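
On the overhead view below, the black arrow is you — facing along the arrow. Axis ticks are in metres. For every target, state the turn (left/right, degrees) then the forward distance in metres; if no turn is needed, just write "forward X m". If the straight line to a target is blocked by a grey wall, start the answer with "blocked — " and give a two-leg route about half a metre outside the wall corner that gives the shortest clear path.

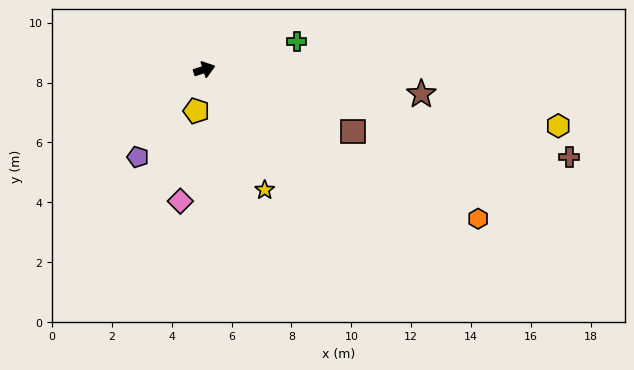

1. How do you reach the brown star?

turn right 24°, forward 7.3 m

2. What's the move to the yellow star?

turn right 81°, forward 4.5 m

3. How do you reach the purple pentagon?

turn right 145°, forward 3.7 m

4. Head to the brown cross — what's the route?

turn right 31°, forward 12.5 m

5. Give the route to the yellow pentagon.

turn right 119°, forward 1.4 m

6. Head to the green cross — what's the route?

forward 3.2 m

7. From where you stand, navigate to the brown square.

turn right 41°, forward 5.4 m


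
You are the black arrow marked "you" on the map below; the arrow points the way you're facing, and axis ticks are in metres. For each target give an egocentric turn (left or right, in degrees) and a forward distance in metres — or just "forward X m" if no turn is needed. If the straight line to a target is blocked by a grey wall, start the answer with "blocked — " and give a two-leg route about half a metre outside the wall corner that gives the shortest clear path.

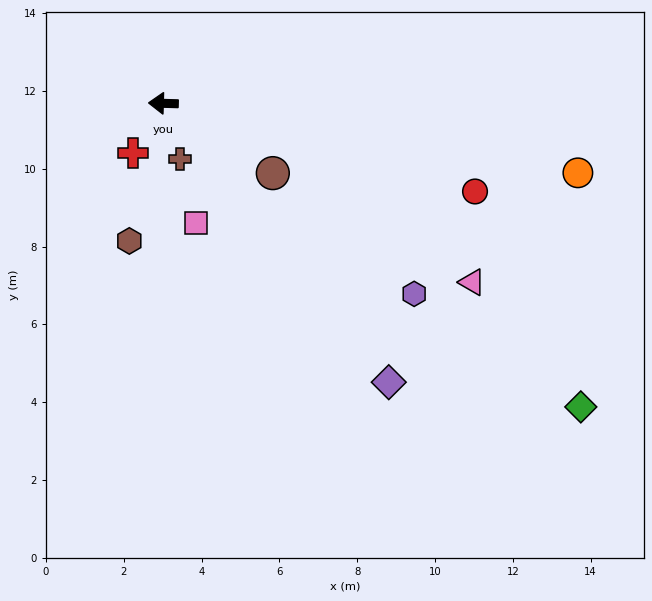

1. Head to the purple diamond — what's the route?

turn left 131°, forward 9.2 m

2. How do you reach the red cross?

turn left 60°, forward 1.5 m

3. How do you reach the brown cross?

turn left 108°, forward 1.5 m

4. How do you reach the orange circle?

turn left 172°, forward 10.8 m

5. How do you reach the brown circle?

turn left 149°, forward 3.3 m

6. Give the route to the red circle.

turn left 166°, forward 8.3 m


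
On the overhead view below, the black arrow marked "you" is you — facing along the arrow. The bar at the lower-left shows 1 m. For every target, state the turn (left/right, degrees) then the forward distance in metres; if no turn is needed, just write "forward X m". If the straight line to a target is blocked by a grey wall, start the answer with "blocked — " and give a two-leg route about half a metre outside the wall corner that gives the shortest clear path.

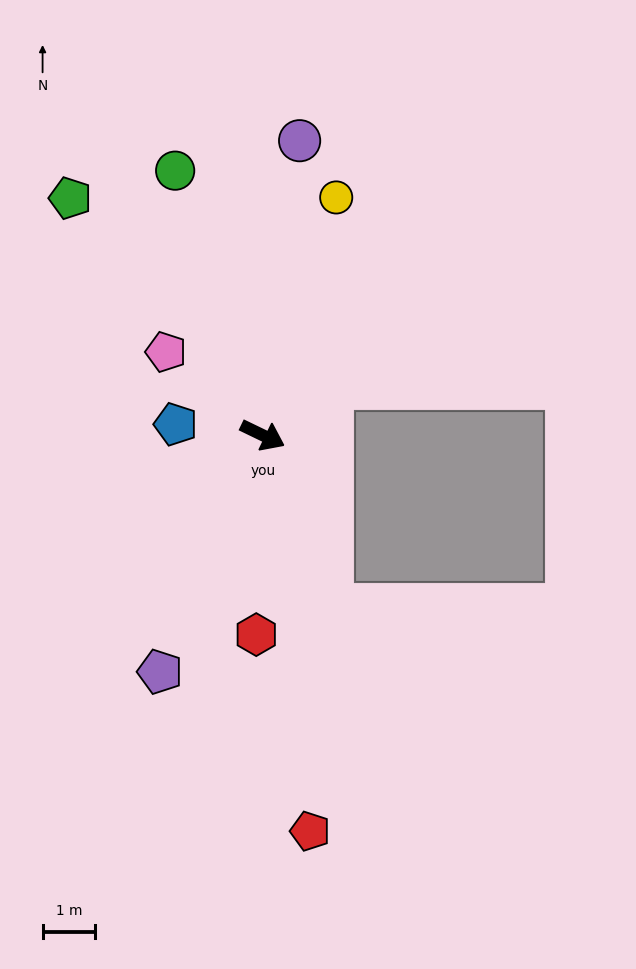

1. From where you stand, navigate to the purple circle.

turn left 109°, forward 5.6 m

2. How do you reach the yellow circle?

turn left 99°, forward 4.7 m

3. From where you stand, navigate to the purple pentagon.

turn right 88°, forward 4.9 m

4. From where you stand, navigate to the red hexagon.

turn right 66°, forward 3.8 m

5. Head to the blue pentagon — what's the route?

turn right 161°, forward 1.7 m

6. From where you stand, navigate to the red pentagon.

turn right 57°, forward 7.6 m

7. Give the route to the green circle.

turn left 134°, forward 5.3 m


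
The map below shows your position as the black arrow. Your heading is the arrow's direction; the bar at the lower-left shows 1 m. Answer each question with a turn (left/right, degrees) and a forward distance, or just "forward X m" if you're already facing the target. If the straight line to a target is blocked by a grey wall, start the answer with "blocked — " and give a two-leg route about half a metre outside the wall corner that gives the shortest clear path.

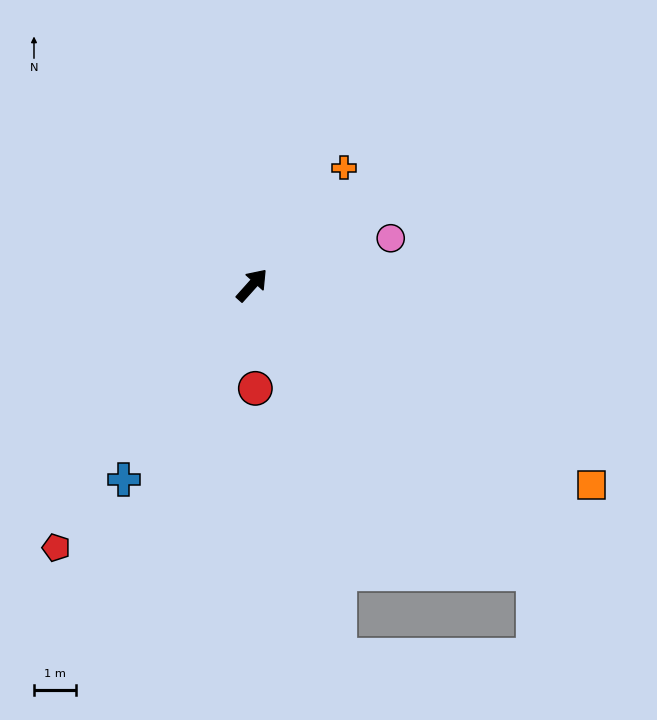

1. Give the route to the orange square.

turn right 79°, forward 9.5 m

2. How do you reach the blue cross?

turn right 172°, forward 5.6 m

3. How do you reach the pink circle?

turn right 29°, forward 3.5 m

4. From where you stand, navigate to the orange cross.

turn left 4°, forward 3.6 m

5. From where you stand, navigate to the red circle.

turn right 136°, forward 2.5 m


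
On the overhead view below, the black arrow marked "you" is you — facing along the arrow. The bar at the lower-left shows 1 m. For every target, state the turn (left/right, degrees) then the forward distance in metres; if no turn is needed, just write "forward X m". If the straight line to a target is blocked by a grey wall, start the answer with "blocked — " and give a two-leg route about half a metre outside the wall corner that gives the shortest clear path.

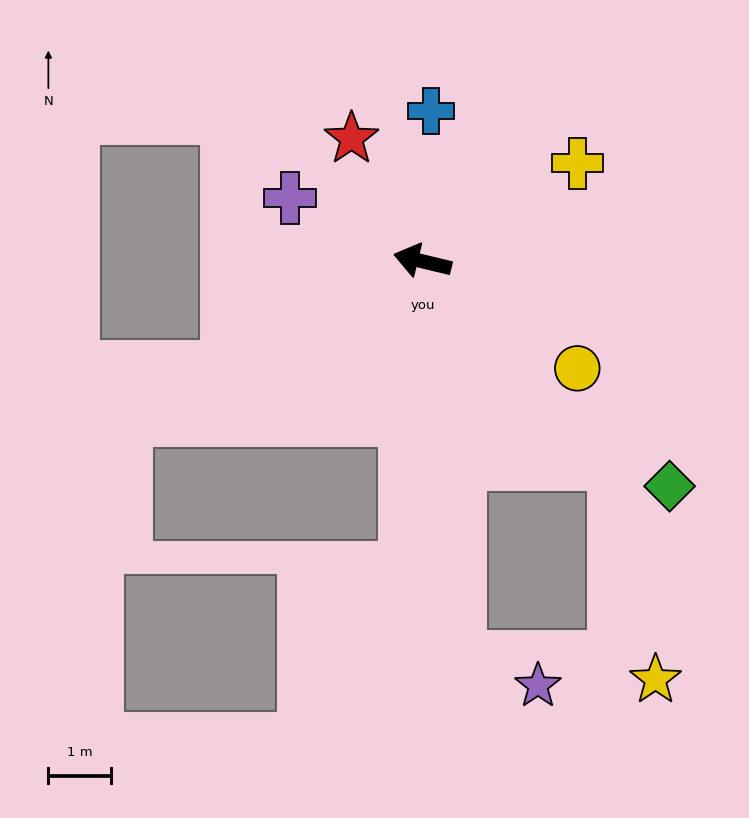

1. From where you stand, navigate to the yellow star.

blocked — turn left 147°, forward 4.4 m, then turn right 33°, forward 3.5 m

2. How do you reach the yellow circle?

turn left 159°, forward 3.0 m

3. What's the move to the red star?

turn right 46°, forward 2.3 m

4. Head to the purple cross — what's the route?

turn right 12°, forward 2.3 m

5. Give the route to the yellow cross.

turn right 134°, forward 2.9 m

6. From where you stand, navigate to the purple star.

blocked — turn left 109°, forward 6.3 m, then turn left 64°, forward 1.3 m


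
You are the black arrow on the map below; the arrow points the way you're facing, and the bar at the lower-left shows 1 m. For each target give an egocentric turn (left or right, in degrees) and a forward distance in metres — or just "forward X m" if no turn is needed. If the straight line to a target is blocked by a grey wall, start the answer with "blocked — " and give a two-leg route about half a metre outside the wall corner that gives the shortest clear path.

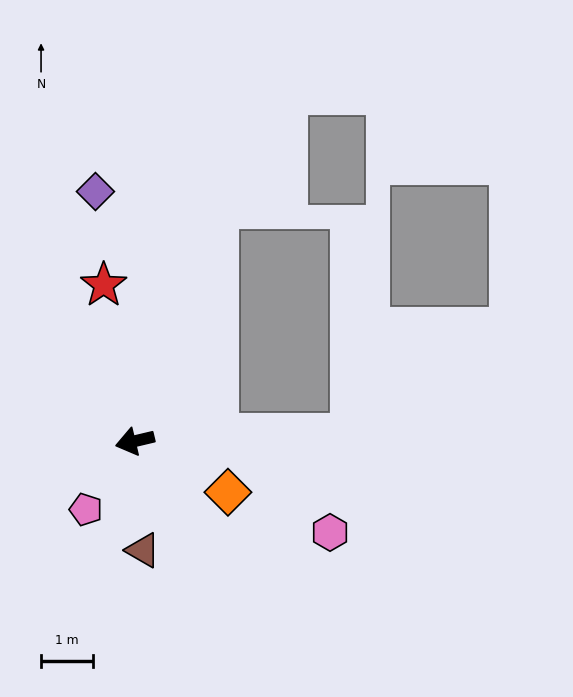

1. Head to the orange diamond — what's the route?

turn left 138°, forward 2.0 m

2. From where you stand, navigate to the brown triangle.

turn left 81°, forward 2.1 m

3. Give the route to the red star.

turn right 92°, forward 3.1 m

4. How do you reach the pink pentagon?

turn left 41°, forward 1.6 m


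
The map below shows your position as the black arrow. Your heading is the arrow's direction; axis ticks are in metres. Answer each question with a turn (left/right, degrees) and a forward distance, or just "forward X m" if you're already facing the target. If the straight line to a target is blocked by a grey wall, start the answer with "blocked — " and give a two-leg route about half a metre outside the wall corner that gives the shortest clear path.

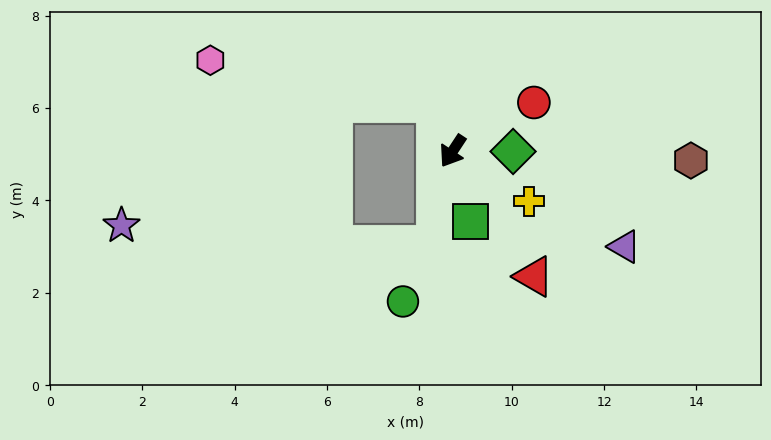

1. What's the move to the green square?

turn left 48°, forward 1.6 m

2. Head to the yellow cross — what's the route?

turn left 90°, forward 2.0 m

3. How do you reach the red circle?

turn left 154°, forward 2.1 m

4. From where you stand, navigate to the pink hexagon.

blocked — turn right 127°, forward 1.1 m, then turn left 60°, forward 5.0 m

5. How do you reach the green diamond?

turn left 123°, forward 1.3 m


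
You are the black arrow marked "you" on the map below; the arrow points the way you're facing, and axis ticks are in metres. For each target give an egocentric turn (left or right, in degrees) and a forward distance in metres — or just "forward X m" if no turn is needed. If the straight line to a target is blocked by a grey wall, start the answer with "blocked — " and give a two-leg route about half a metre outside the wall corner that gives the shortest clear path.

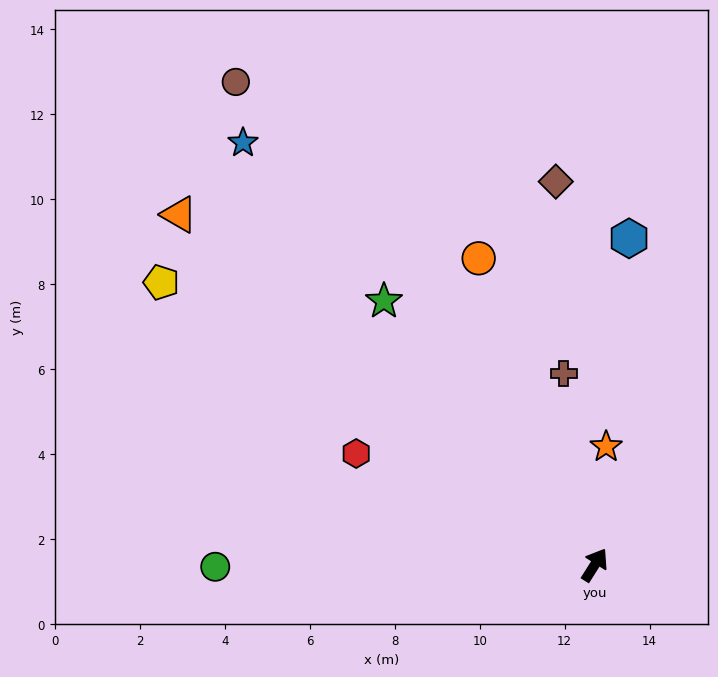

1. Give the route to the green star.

turn left 71°, forward 7.9 m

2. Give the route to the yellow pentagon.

turn left 89°, forward 12.2 m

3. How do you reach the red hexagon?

turn left 97°, forward 6.2 m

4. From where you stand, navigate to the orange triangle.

turn left 82°, forward 12.8 m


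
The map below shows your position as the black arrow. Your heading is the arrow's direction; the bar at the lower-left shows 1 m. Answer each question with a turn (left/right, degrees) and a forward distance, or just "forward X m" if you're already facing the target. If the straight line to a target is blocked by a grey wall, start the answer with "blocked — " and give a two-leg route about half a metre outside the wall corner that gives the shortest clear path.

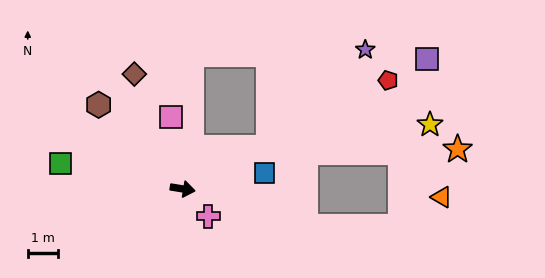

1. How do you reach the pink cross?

turn right 38°, forward 1.3 m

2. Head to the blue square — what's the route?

turn left 20°, forward 2.8 m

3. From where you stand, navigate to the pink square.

turn left 108°, forward 2.4 m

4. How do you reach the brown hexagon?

turn left 144°, forward 4.0 m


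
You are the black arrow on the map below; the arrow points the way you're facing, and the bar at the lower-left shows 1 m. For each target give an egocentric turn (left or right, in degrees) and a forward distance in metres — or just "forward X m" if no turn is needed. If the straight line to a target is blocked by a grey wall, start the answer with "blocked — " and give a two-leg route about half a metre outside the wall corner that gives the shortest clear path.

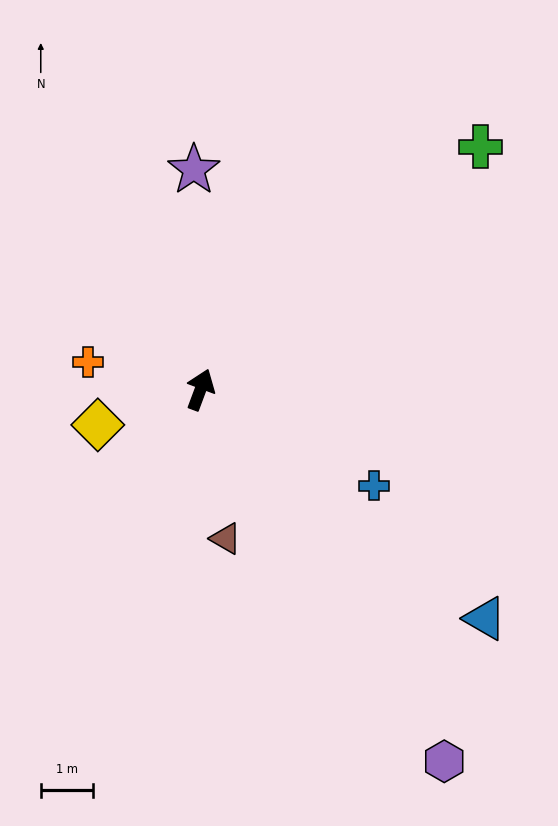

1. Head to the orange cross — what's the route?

turn left 97°, forward 2.2 m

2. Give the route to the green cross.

turn right 29°, forward 7.1 m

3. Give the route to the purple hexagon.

turn right 126°, forward 8.5 m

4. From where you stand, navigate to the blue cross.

turn right 99°, forward 3.8 m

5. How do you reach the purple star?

turn left 22°, forward 4.2 m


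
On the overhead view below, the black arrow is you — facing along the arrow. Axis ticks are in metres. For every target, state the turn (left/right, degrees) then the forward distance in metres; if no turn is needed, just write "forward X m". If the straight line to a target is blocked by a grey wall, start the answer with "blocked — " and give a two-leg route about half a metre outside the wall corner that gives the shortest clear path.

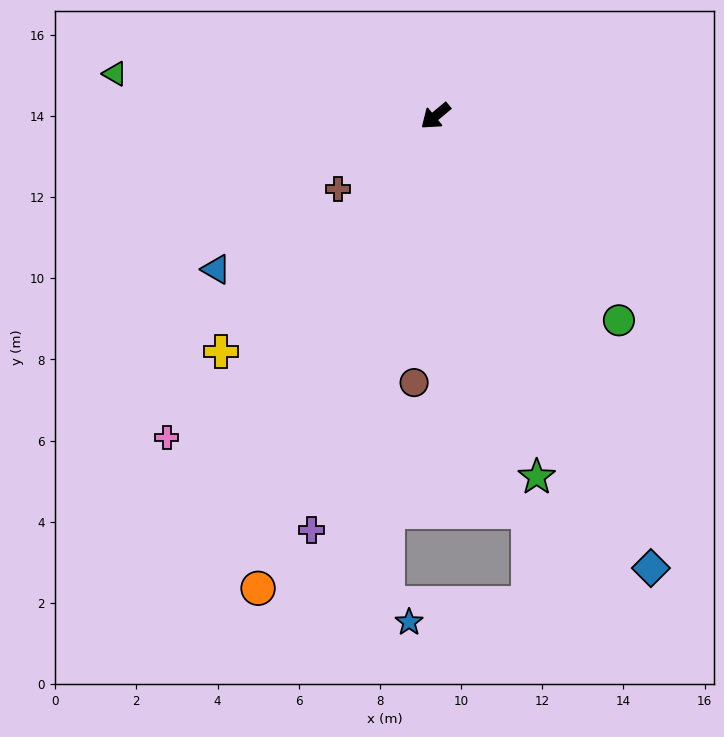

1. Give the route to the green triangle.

turn right 47°, forward 8.0 m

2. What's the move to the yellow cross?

turn left 8°, forward 7.8 m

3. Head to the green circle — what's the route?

turn left 92°, forward 6.8 m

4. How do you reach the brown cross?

turn right 3°, forward 3.0 m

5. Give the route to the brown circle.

turn left 46°, forward 6.6 m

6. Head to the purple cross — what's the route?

turn left 34°, forward 10.6 m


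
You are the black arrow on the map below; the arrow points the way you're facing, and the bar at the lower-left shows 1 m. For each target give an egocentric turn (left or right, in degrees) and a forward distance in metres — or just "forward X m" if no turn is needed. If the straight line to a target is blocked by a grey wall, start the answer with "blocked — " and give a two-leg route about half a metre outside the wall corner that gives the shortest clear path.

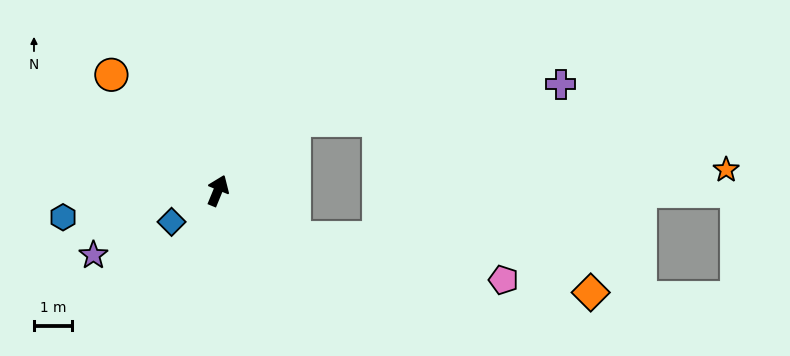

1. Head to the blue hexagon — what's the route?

turn left 122°, forward 4.1 m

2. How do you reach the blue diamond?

turn left 146°, forward 1.5 m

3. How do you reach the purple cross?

blocked — turn right 26°, forward 2.7 m, then turn right 34°, forward 7.0 m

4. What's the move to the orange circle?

turn left 65°, forward 4.1 m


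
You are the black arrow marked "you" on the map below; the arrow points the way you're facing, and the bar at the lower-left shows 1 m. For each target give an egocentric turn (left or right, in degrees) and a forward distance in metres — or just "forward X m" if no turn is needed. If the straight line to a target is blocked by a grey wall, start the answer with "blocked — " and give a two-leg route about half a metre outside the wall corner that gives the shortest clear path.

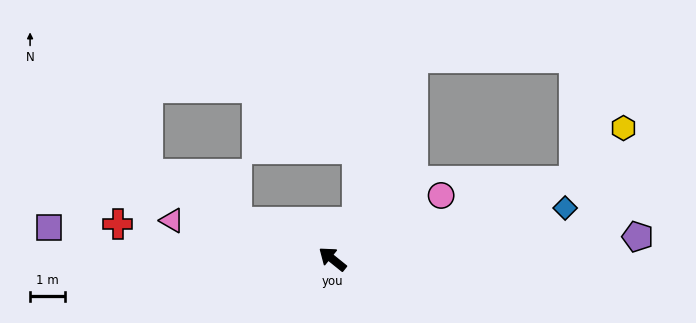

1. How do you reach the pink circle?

turn right 111°, forward 3.7 m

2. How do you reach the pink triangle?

turn left 25°, forward 4.8 m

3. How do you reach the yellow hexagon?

blocked — turn right 123°, forward 7.4 m, then turn left 28°, forward 2.1 m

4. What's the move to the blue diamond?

turn right 129°, forward 6.9 m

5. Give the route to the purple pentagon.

turn right 137°, forward 8.9 m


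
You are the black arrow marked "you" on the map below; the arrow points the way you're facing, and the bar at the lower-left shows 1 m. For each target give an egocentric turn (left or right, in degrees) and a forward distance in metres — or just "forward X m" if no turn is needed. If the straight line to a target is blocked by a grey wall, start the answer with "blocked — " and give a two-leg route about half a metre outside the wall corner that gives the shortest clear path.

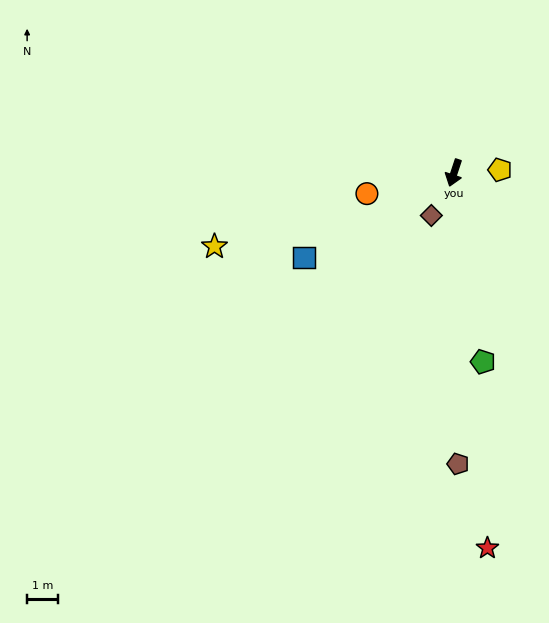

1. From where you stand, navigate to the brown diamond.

turn right 10°, forward 1.6 m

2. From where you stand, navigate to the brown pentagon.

turn left 19°, forward 9.6 m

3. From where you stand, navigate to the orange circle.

turn right 58°, forward 2.9 m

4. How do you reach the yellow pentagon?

turn left 112°, forward 1.5 m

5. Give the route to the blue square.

turn right 42°, forward 5.7 m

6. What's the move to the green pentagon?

turn left 27°, forward 6.3 m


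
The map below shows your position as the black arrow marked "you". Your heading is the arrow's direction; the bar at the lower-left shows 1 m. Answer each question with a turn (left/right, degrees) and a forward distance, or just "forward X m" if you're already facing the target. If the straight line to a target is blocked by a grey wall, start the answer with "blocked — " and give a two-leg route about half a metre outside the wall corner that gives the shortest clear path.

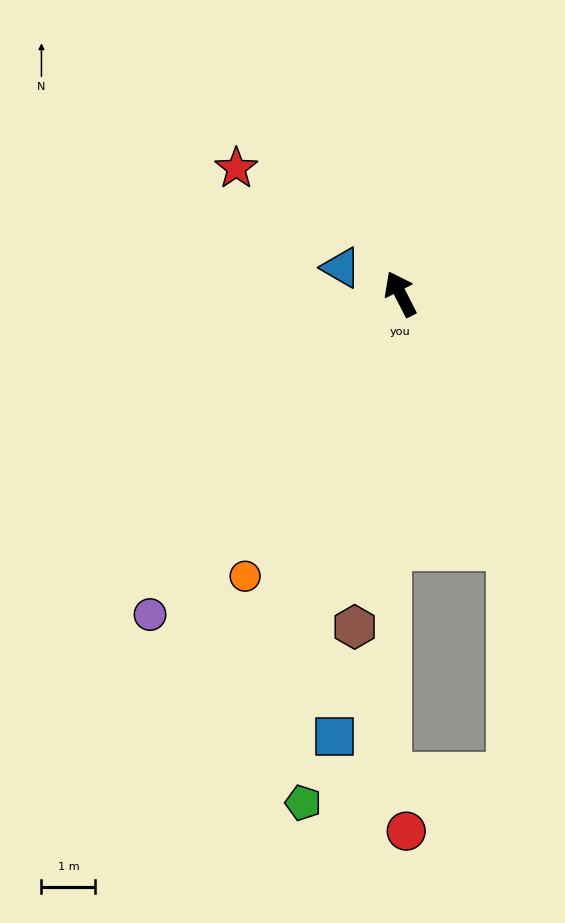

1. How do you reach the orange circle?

turn left 124°, forward 6.0 m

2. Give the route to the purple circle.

turn left 115°, forward 7.5 m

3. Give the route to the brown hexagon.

turn left 145°, forward 6.2 m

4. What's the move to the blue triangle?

turn left 39°, forward 1.2 m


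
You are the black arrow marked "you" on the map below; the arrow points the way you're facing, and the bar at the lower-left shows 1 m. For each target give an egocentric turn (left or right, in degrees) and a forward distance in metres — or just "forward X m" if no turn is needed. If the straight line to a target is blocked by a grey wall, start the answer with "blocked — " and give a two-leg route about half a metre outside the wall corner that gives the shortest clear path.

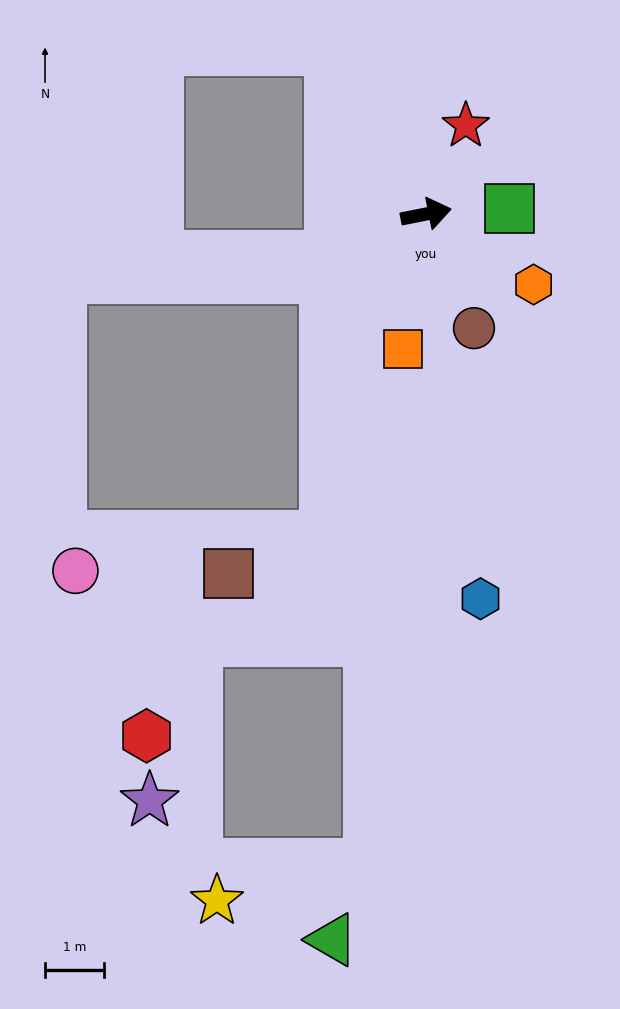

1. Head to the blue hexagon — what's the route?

turn right 93°, forward 6.6 m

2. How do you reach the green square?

turn right 8°, forward 1.4 m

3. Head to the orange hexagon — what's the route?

turn right 45°, forward 2.2 m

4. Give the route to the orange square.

turn right 111°, forward 2.3 m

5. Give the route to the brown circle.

turn right 79°, forward 2.1 m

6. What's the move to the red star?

turn left 54°, forward 1.6 m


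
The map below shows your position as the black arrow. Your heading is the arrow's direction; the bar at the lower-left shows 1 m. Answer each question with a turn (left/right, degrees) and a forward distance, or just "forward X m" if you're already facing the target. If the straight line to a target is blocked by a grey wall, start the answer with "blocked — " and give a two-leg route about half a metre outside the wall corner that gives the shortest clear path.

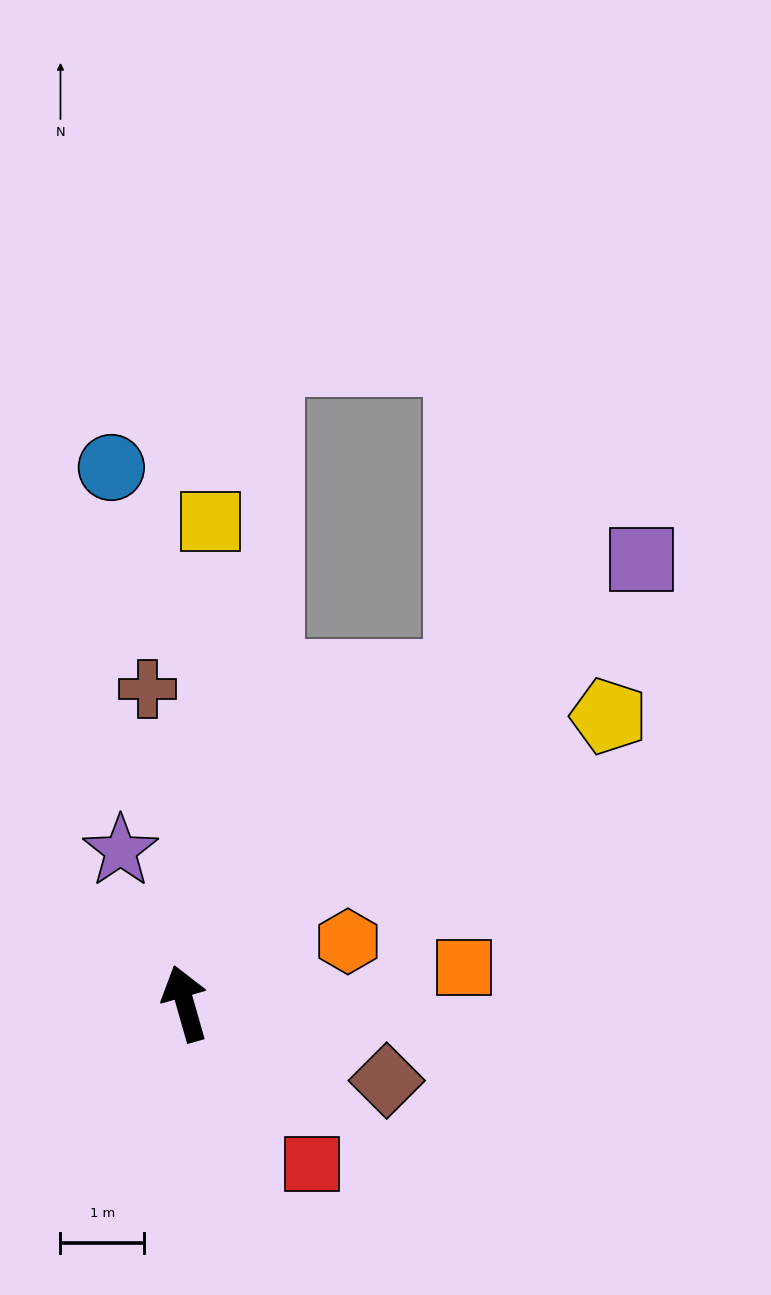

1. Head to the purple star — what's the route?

turn left 7°, forward 2.0 m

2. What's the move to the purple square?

turn right 62°, forward 7.6 m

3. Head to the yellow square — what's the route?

turn right 19°, forward 5.8 m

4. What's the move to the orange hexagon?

turn right 85°, forward 2.1 m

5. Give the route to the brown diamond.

turn right 127°, forward 2.6 m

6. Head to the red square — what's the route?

turn right 158°, forward 2.5 m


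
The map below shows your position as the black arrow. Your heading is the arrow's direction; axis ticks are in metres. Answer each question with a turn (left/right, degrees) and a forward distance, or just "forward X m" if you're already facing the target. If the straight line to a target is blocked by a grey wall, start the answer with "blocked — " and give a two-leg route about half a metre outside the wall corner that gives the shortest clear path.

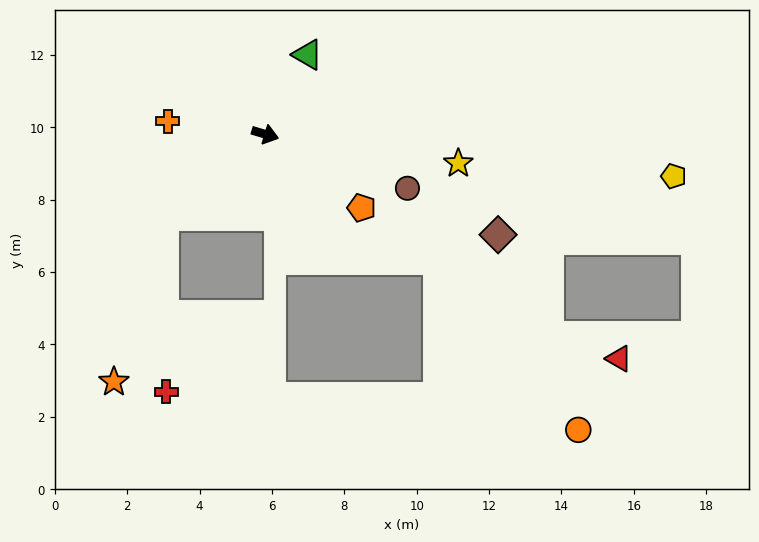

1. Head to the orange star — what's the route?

blocked — turn right 125°, forward 3.6 m, then turn left 35°, forward 4.8 m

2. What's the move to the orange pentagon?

turn right 21°, forward 3.3 m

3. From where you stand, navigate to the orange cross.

turn right 171°, forward 2.7 m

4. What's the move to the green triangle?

turn left 79°, forward 2.5 m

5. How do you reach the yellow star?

turn left 8°, forward 5.4 m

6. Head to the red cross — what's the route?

blocked — turn right 125°, forward 3.6 m, then turn left 53°, forward 4.9 m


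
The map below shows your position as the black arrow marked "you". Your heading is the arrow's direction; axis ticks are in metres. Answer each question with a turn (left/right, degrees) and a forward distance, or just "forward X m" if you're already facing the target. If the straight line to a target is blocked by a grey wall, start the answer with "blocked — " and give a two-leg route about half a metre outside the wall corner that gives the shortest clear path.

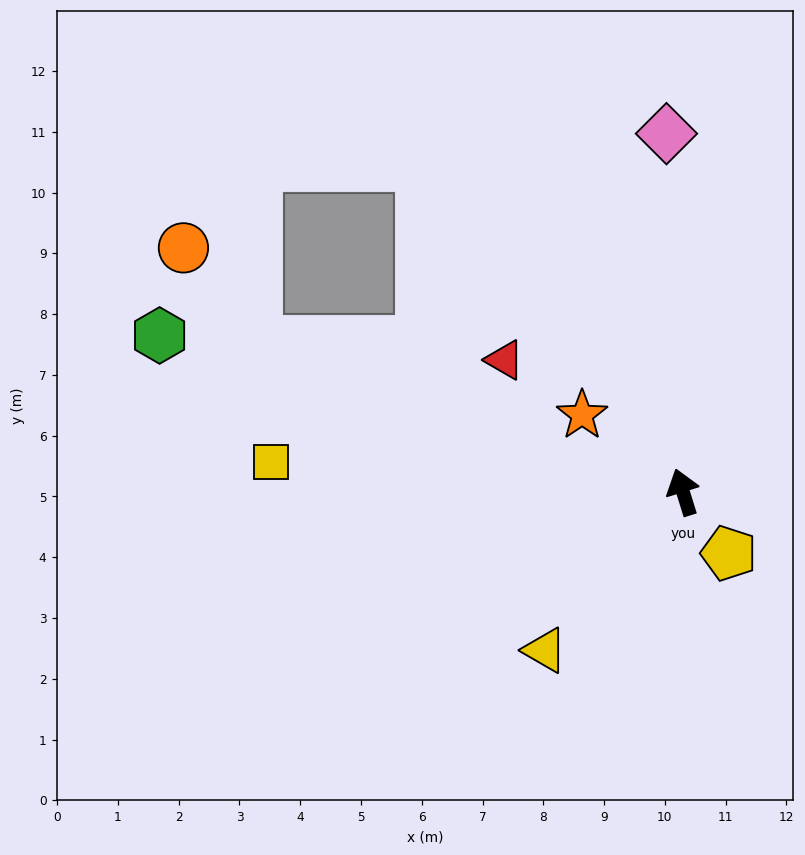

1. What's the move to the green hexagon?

turn left 56°, forward 9.0 m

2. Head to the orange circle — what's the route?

blocked — turn left 53°, forward 7.4 m, then turn right 32°, forward 2.0 m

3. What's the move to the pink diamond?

turn right 15°, forward 5.9 m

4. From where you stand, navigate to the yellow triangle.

turn left 122°, forward 3.5 m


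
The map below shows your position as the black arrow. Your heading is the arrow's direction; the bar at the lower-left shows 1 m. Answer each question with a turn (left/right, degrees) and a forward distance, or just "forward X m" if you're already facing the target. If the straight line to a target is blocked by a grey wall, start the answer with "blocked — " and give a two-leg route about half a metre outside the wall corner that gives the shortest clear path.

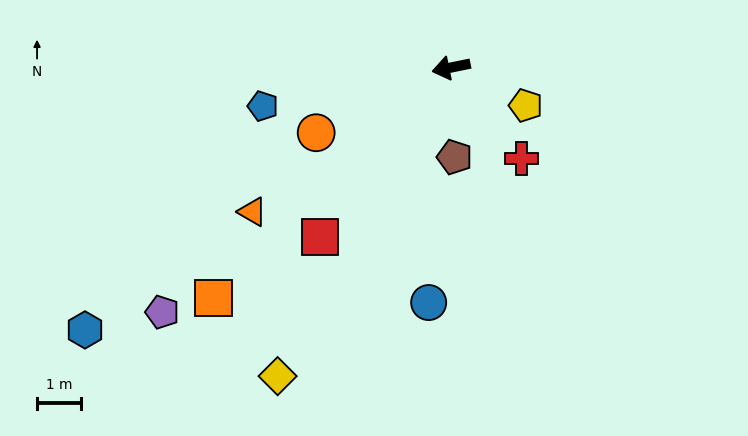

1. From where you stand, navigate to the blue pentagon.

forward 4.4 m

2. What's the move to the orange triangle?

turn left 24°, forward 5.6 m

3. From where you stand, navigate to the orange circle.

turn left 14°, forward 3.4 m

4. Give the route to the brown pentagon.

turn left 81°, forward 2.1 m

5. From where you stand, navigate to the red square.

turn left 41°, forward 4.9 m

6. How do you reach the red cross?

turn left 116°, forward 2.6 m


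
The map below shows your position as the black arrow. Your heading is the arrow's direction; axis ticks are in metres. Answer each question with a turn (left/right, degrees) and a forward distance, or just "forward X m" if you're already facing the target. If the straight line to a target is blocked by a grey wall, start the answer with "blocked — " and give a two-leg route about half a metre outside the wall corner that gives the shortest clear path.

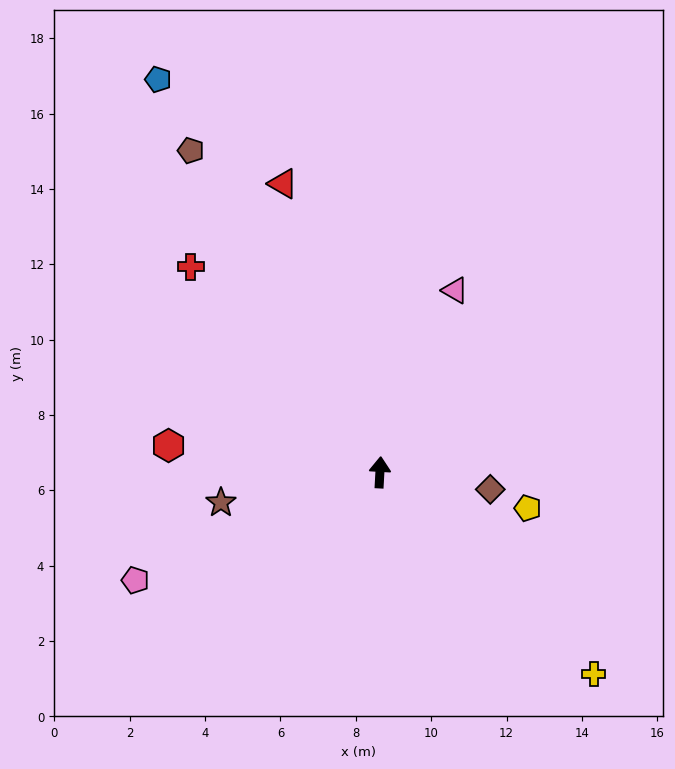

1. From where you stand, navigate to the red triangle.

turn left 22°, forward 8.1 m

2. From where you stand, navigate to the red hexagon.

turn left 86°, forward 5.7 m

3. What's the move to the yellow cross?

turn right 130°, forward 7.8 m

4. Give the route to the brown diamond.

turn right 96°, forward 3.0 m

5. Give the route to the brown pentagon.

turn left 34°, forward 9.9 m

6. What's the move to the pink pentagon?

turn left 117°, forward 7.1 m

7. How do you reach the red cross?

turn left 46°, forward 7.4 m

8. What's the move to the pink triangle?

turn right 19°, forward 5.2 m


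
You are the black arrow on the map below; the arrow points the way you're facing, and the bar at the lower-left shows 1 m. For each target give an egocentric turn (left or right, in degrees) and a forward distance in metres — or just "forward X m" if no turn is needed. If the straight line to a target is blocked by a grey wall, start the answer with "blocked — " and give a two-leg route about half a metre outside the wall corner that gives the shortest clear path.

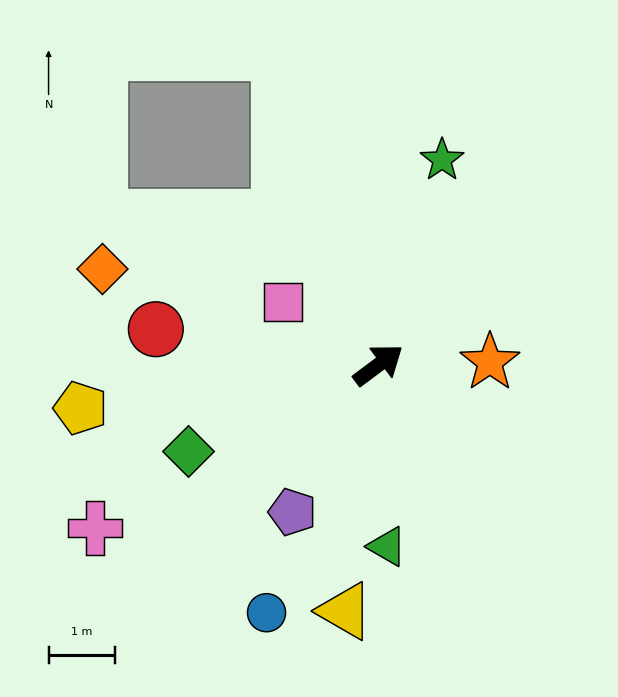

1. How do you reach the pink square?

turn left 110°, forward 1.7 m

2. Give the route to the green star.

turn left 36°, forward 3.2 m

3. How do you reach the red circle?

turn left 134°, forward 3.4 m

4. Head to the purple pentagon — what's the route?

turn right 157°, forward 2.6 m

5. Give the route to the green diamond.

turn left 168°, forward 3.2 m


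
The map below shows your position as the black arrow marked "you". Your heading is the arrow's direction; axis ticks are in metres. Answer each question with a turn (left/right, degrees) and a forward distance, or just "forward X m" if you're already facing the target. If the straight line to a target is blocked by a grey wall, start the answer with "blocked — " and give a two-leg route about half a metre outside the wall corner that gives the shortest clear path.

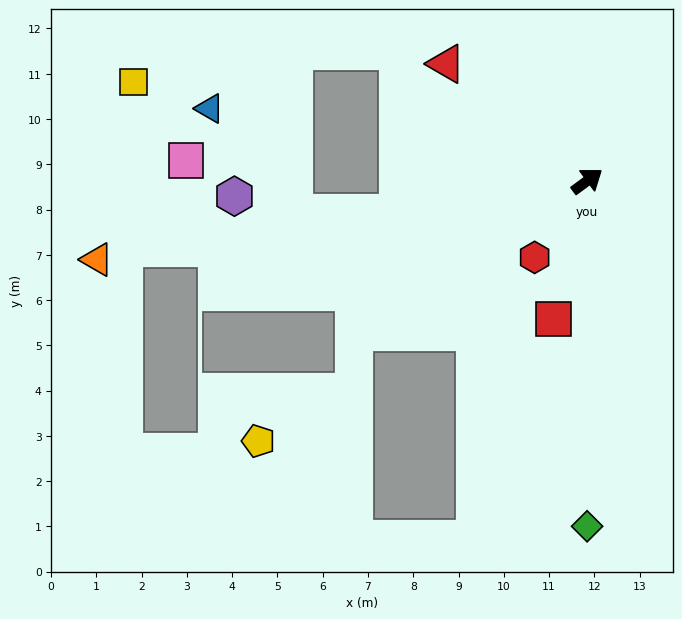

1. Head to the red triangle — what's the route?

turn left 104°, forward 4.0 m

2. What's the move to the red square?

turn right 140°, forward 3.1 m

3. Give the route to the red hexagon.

turn right 161°, forward 2.1 m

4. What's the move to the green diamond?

turn right 126°, forward 7.6 m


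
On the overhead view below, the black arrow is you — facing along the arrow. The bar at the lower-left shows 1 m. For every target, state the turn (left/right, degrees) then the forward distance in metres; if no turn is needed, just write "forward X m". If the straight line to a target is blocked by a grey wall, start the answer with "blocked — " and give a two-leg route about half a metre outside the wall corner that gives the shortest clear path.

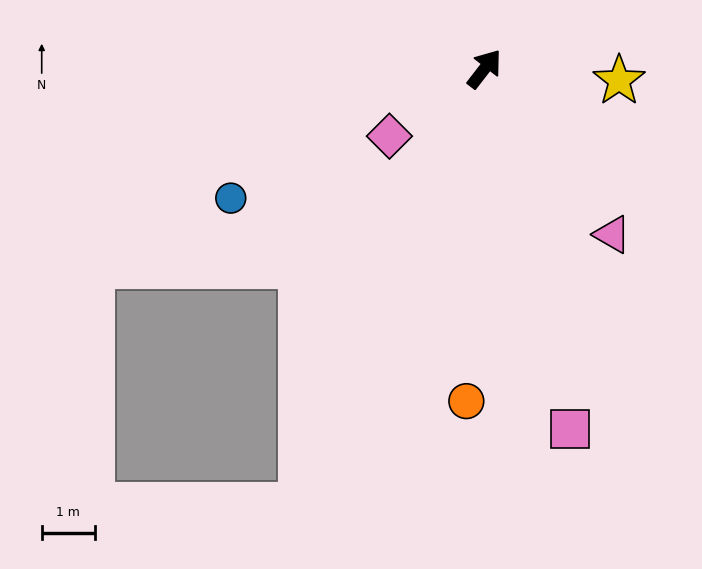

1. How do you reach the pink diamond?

turn left 163°, forward 2.2 m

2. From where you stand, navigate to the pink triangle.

turn right 105°, forward 3.9 m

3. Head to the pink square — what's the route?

turn right 129°, forward 7.0 m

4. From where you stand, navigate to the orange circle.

turn right 145°, forward 6.3 m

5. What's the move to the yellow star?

turn right 57°, forward 2.5 m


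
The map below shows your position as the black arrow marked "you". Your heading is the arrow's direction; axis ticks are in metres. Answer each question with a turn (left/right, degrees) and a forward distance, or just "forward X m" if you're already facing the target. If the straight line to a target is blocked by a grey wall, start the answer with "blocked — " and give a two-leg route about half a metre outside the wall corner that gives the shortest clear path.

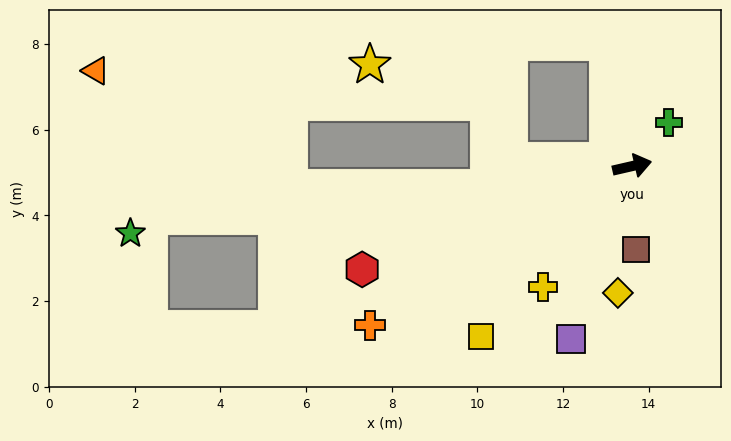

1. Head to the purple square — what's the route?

turn right 122°, forward 4.3 m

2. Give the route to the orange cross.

turn right 162°, forward 7.2 m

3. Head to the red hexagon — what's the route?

turn right 172°, forward 6.7 m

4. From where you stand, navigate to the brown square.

turn right 100°, forward 1.9 m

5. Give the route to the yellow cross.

turn right 139°, forward 3.5 m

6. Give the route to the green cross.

turn left 37°, forward 1.3 m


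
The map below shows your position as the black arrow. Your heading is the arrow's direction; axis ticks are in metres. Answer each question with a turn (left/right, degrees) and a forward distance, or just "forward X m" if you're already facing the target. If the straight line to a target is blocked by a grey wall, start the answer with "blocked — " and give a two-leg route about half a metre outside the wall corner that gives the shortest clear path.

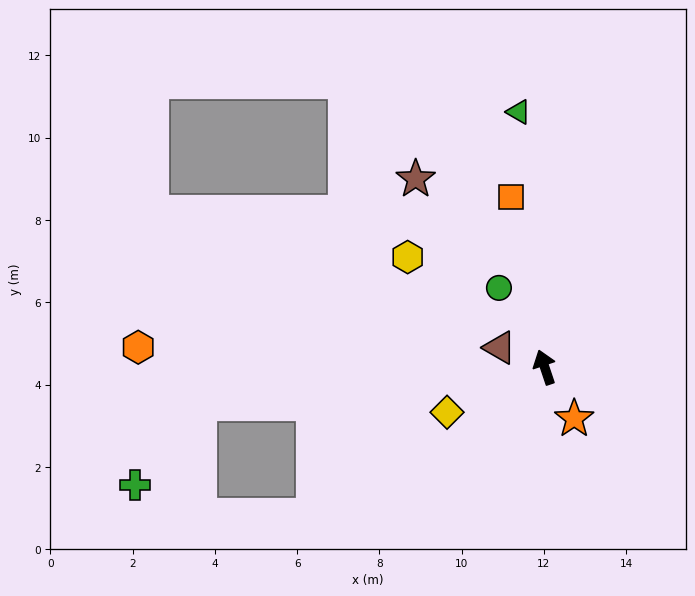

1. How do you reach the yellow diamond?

turn left 96°, forward 2.6 m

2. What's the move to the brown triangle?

turn left 48°, forward 1.2 m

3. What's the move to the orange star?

turn right 169°, forward 1.4 m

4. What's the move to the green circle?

turn left 11°, forward 2.2 m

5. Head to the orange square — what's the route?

turn right 7°, forward 4.2 m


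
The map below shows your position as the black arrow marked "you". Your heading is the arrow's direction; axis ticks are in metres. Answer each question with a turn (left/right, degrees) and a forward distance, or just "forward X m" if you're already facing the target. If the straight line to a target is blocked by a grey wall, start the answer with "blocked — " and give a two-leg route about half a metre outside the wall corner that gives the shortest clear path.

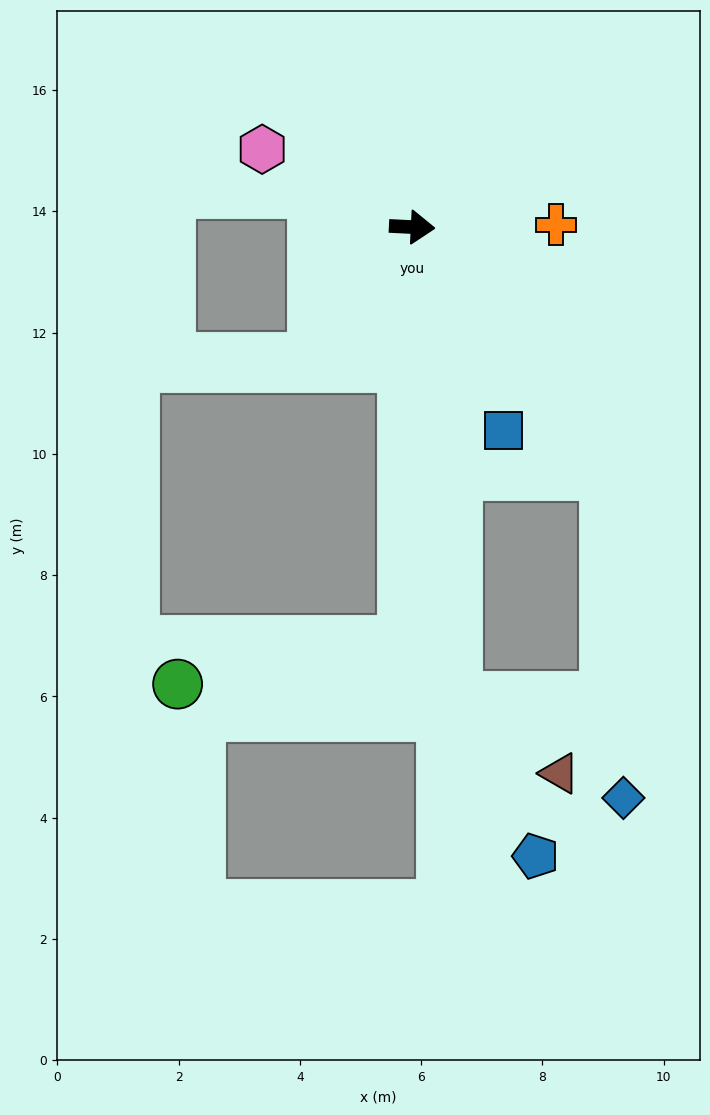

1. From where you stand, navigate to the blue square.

turn right 63°, forward 3.7 m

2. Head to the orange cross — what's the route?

turn left 4°, forward 2.4 m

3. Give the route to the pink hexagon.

turn left 155°, forward 2.8 m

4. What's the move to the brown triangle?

blocked — turn right 82°, forward 7.8 m, then turn left 48°, forward 2.1 m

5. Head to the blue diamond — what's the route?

blocked — turn right 49°, forward 5.2 m, then turn right 35°, forward 5.3 m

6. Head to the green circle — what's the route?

blocked — turn right 88°, forward 6.8 m, then turn right 78°, forward 3.8 m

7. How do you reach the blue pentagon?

blocked — turn right 82°, forward 7.8 m, then turn left 21°, forward 2.9 m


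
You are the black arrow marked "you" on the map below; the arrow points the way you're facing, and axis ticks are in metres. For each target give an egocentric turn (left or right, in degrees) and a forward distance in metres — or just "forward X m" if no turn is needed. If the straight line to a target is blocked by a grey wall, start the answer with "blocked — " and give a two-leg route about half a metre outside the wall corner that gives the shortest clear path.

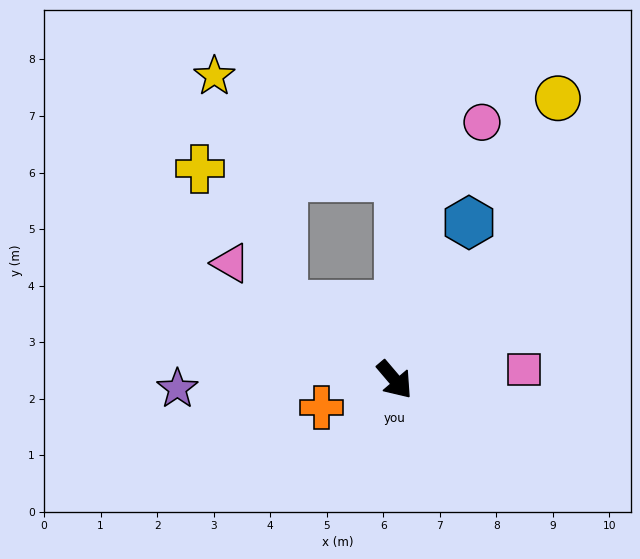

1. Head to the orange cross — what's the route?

turn right 110°, forward 1.4 m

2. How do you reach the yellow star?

blocked — turn right 164°, forward 2.4 m, then turn right 40°, forward 4.2 m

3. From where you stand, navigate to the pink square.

turn left 54°, forward 2.3 m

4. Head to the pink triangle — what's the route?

turn right 166°, forward 3.6 m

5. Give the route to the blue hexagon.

turn left 114°, forward 3.1 m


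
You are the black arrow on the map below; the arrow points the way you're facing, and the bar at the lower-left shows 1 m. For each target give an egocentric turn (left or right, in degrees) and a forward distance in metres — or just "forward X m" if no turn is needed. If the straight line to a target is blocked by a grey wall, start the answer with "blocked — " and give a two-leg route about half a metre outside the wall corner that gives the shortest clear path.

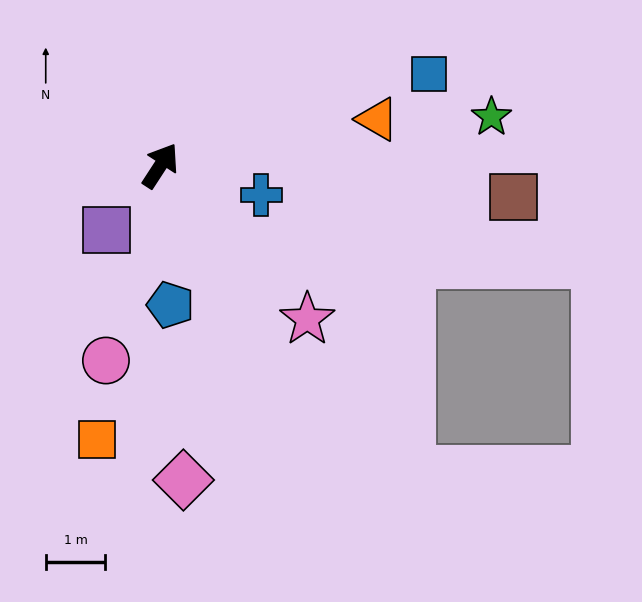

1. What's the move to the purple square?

turn left 173°, forward 1.4 m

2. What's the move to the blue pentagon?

turn right 143°, forward 2.3 m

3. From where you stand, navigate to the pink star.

turn right 103°, forward 3.6 m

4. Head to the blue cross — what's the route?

turn right 73°, forward 1.8 m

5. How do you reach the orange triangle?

turn right 45°, forward 3.7 m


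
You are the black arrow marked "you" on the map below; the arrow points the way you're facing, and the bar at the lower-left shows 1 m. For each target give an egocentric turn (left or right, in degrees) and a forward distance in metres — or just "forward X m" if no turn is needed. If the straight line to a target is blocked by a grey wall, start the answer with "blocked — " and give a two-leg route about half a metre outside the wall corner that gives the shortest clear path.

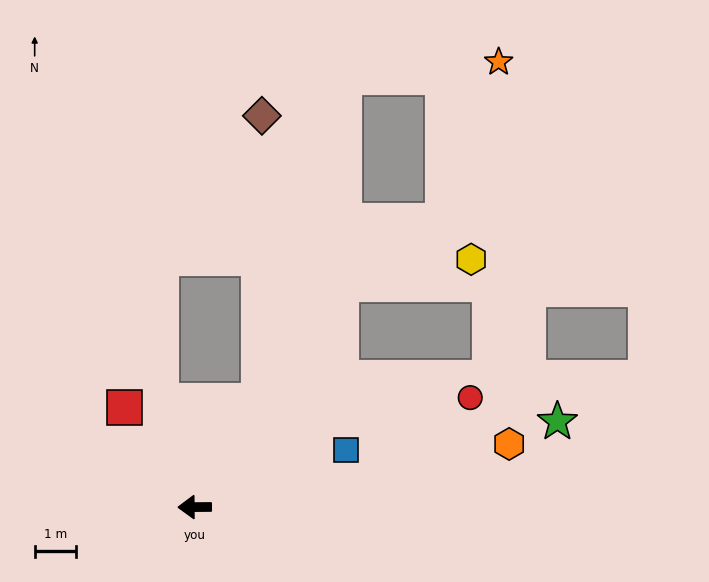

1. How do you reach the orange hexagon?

turn right 169°, forward 7.7 m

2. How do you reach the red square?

turn right 55°, forward 2.9 m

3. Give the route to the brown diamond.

blocked — turn right 122°, forward 3.0 m, then turn left 31°, forward 6.8 m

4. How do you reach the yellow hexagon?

blocked — turn right 124°, forward 6.4 m, then turn right 46°, forward 3.2 m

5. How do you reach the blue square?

turn right 160°, forward 3.9 m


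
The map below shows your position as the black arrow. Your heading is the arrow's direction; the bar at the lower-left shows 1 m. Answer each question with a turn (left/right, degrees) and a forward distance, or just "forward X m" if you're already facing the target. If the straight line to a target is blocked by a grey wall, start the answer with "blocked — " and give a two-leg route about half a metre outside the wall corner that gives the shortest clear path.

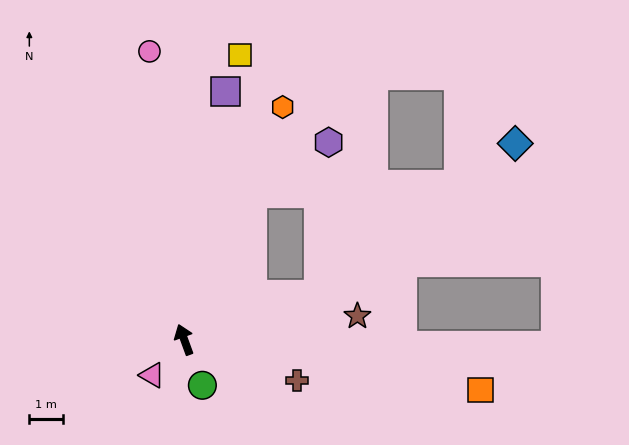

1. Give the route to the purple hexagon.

blocked — turn right 45°, forward 4.8 m, then turn right 31°, forward 2.7 m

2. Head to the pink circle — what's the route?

turn right 13°, forward 8.6 m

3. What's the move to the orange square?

turn right 120°, forward 8.9 m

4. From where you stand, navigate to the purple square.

turn right 30°, forward 7.5 m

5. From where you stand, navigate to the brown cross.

turn right 130°, forward 3.6 m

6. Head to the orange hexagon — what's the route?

turn right 43°, forward 7.5 m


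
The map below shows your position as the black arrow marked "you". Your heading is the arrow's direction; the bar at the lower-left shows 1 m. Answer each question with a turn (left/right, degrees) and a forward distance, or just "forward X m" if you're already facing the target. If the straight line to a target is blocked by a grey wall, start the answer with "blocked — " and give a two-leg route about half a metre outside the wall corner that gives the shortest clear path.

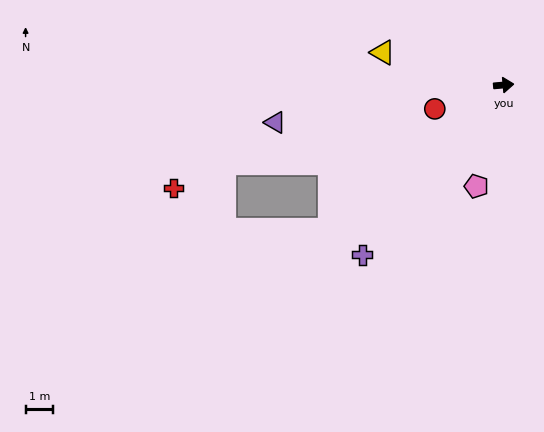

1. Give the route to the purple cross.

turn right 135°, forward 8.0 m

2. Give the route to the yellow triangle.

turn left 160°, forward 4.5 m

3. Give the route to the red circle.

turn right 166°, forward 2.6 m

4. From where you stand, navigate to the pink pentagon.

turn right 110°, forward 3.8 m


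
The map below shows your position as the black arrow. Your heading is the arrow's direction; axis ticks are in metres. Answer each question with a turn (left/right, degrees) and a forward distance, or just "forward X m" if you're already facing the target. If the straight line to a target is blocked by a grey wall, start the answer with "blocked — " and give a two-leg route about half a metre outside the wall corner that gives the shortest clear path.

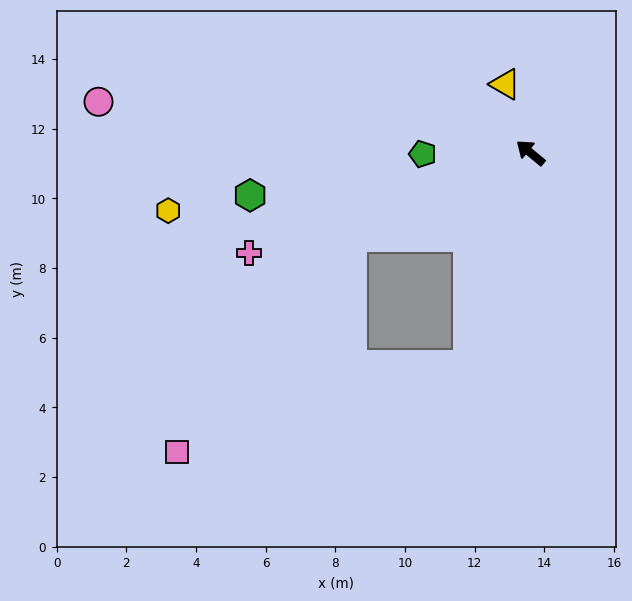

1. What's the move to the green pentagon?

turn left 40°, forward 3.1 m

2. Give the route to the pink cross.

turn left 59°, forward 8.6 m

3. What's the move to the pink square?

blocked — turn left 65°, forward 5.7 m, then turn left 25°, forward 8.0 m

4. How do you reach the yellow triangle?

turn right 30°, forward 2.1 m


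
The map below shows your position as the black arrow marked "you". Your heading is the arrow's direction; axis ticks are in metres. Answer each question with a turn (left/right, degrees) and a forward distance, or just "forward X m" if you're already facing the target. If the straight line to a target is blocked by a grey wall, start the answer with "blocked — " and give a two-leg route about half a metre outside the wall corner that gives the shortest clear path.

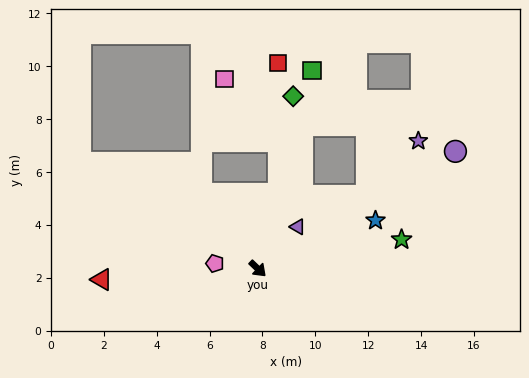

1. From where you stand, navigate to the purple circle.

turn left 74°, forward 8.7 m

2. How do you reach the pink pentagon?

turn right 143°, forward 1.6 m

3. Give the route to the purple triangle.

turn left 90°, forward 2.2 m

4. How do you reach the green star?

turn left 55°, forward 5.5 m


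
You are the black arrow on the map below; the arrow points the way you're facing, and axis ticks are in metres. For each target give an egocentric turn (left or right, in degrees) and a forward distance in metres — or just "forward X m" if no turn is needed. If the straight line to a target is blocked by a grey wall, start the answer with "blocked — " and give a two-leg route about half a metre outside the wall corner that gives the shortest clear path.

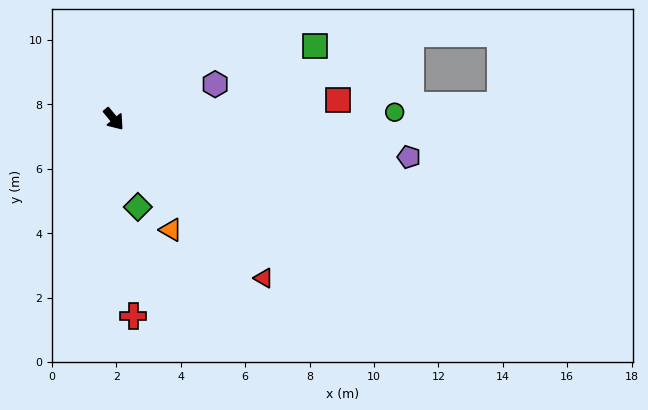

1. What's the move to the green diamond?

turn right 24°, forward 2.8 m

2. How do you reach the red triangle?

turn left 4°, forward 6.8 m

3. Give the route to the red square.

turn left 55°, forward 7.0 m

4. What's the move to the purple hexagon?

turn left 69°, forward 3.3 m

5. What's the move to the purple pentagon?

turn left 43°, forward 9.2 m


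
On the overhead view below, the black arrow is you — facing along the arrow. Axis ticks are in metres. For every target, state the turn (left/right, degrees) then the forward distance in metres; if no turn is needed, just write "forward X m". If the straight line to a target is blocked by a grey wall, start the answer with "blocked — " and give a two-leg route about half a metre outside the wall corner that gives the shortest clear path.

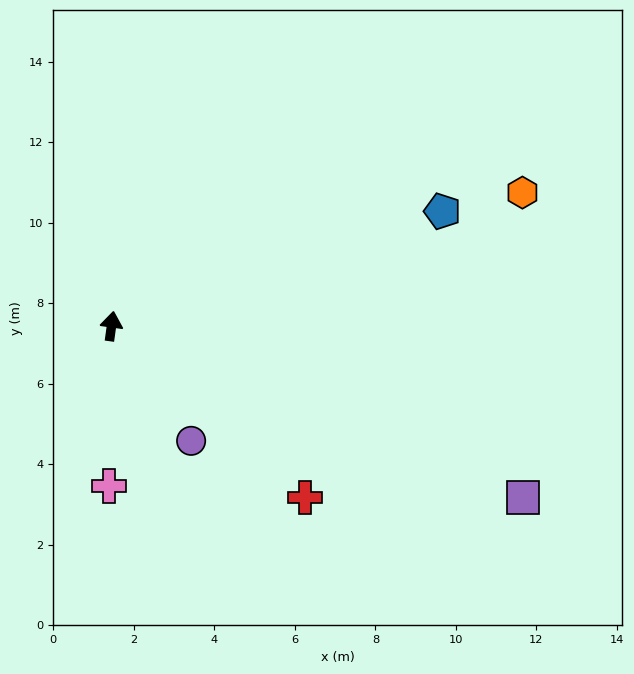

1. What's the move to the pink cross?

turn right 173°, forward 4.0 m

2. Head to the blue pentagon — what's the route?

turn right 63°, forward 8.7 m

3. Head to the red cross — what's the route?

turn right 124°, forward 6.4 m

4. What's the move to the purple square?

turn right 105°, forward 11.1 m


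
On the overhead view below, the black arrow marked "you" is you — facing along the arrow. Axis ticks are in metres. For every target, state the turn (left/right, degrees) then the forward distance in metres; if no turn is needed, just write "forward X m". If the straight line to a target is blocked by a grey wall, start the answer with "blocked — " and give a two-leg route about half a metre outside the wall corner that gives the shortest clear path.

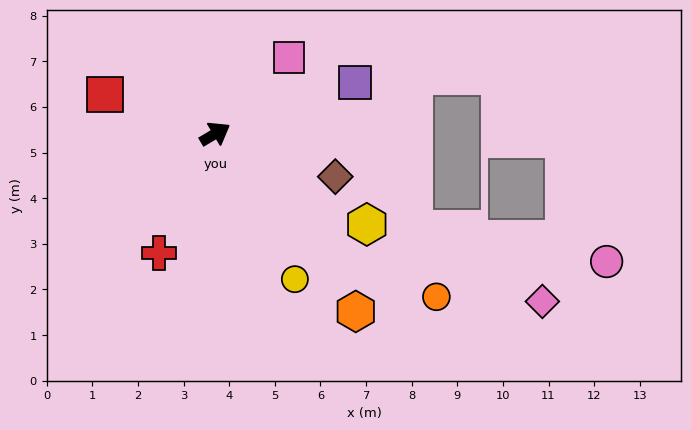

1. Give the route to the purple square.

turn right 11°, forward 3.3 m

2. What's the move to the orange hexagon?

turn right 82°, forward 5.0 m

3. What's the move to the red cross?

turn right 146°, forward 2.9 m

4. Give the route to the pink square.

turn left 15°, forward 2.3 m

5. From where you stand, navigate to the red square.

turn left 130°, forward 2.6 m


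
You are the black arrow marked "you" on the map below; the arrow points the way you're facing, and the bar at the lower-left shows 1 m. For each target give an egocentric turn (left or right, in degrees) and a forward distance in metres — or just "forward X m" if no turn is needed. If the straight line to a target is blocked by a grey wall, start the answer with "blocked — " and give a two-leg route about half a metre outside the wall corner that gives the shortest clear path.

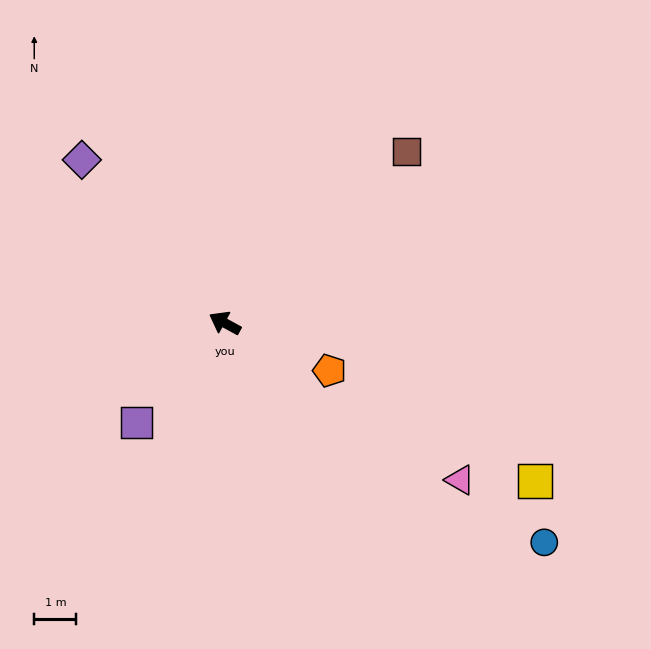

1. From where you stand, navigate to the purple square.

turn left 77°, forward 3.2 m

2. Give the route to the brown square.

turn right 108°, forward 5.9 m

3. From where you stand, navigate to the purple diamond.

turn right 20°, forward 5.1 m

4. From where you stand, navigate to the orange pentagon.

turn right 176°, forward 2.7 m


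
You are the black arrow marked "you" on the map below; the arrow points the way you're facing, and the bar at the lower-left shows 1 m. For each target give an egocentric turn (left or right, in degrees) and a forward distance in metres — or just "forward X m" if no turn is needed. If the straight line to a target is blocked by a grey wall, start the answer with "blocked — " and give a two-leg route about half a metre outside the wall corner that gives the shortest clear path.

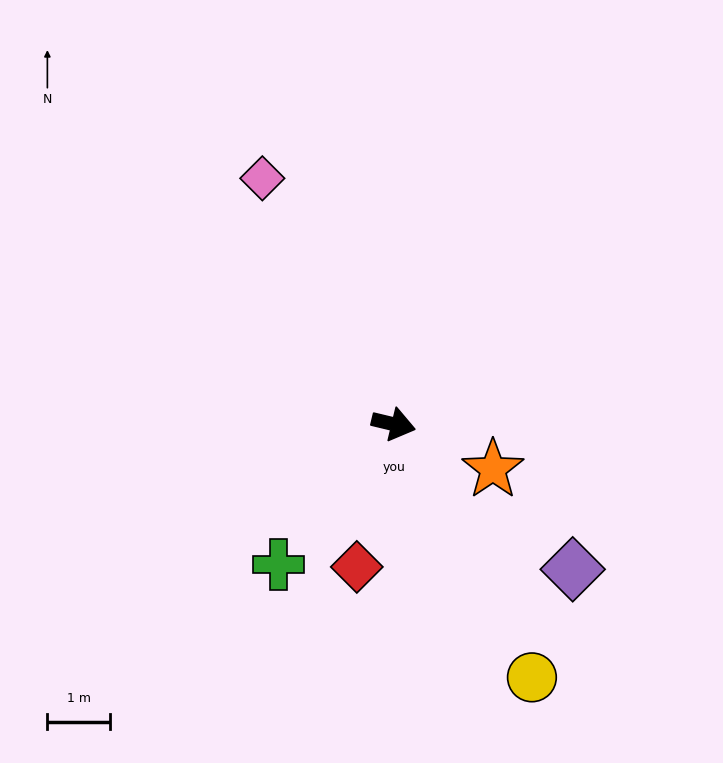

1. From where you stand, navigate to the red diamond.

turn right 91°, forward 2.4 m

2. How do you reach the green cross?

turn right 116°, forward 2.9 m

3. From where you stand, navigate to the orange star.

turn right 11°, forward 1.8 m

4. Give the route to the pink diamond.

turn left 132°, forward 4.5 m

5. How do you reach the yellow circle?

turn right 48°, forward 4.6 m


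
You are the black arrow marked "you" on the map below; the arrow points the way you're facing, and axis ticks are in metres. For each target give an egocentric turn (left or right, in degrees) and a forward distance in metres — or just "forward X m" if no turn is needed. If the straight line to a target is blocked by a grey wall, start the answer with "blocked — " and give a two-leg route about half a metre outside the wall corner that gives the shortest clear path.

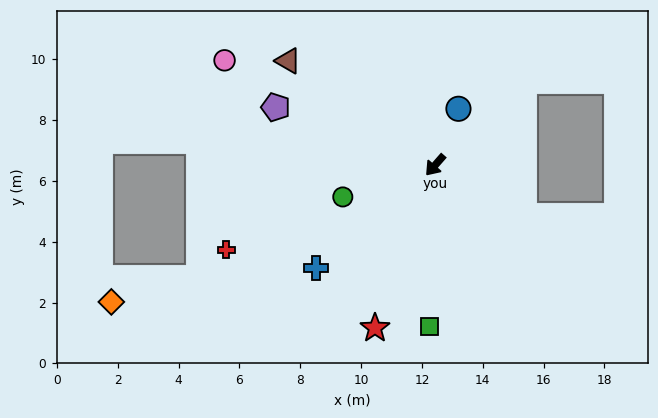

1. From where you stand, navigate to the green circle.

turn right 30°, forward 3.2 m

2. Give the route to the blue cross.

turn right 8°, forward 5.2 m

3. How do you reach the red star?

turn left 21°, forward 5.7 m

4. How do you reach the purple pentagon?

turn right 69°, forward 5.6 m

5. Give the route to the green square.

turn left 39°, forward 5.3 m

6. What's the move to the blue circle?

turn right 161°, forward 2.0 m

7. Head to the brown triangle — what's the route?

turn right 84°, forward 5.9 m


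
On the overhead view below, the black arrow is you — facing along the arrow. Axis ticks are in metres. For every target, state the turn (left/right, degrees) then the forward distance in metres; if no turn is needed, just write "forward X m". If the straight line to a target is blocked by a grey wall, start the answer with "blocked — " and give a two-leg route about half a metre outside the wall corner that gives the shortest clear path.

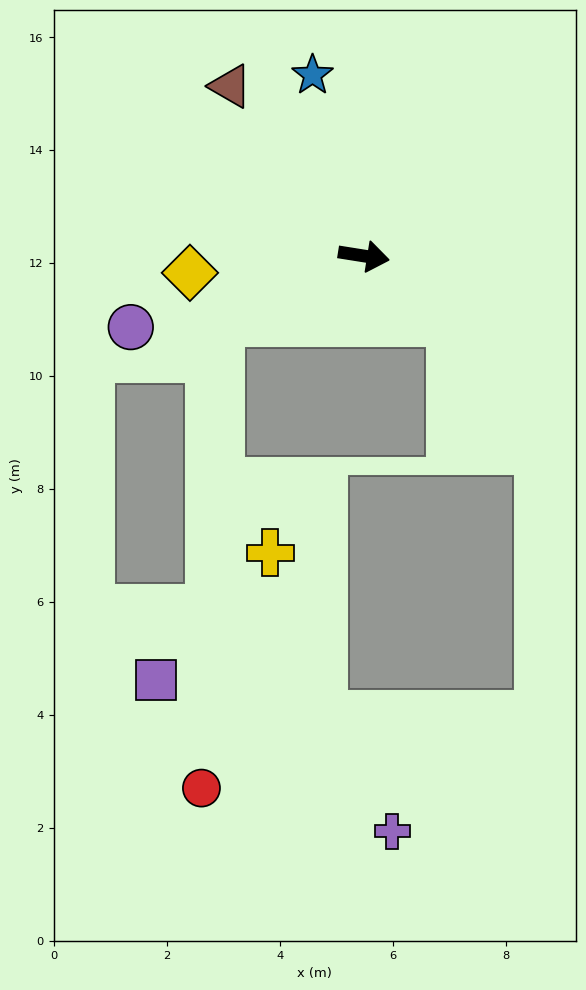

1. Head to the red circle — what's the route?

blocked — turn right 146°, forward 2.8 m, then turn left 63°, forward 8.2 m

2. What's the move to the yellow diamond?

turn right 165°, forward 3.1 m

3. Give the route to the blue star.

turn left 115°, forward 3.3 m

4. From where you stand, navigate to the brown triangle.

turn left 137°, forward 3.8 m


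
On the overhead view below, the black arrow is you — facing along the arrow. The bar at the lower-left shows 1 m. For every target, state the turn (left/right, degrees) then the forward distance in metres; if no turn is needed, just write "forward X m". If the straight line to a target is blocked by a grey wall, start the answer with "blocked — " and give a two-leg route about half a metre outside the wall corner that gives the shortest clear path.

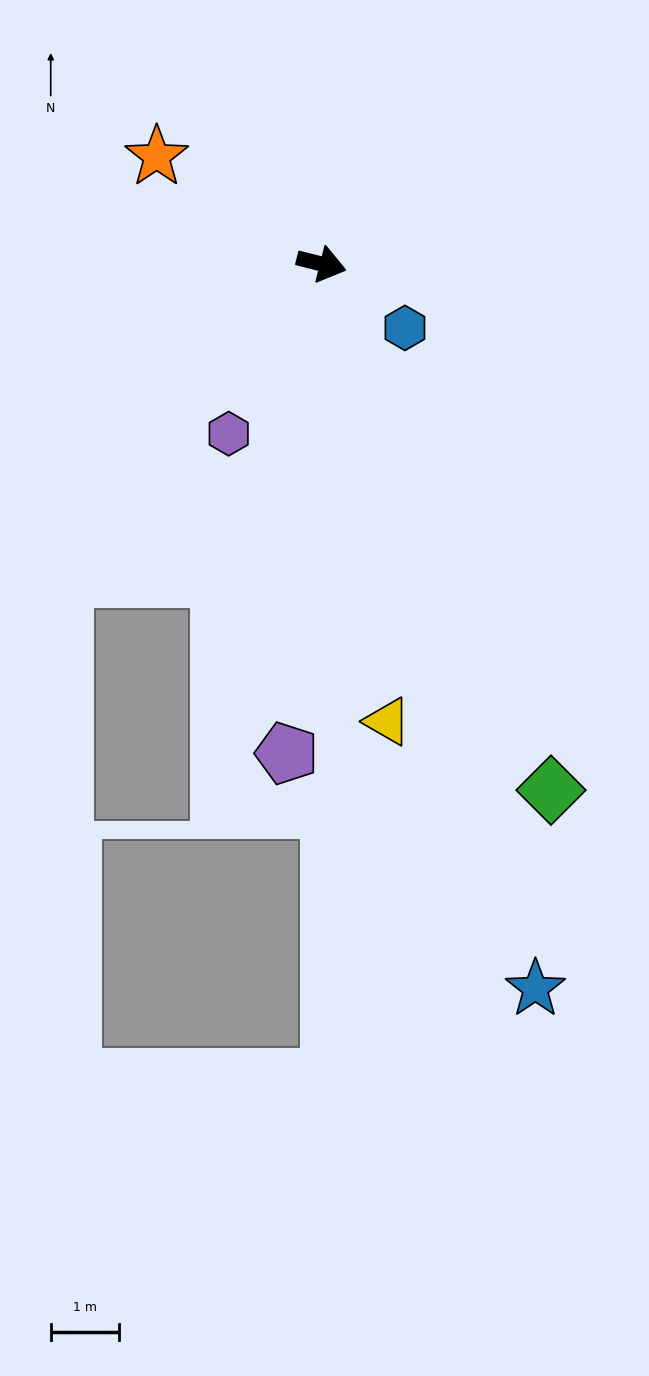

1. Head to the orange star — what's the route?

turn left 161°, forward 2.9 m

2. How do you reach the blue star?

turn right 59°, forward 11.1 m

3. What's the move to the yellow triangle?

turn right 68°, forward 6.8 m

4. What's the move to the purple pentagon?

turn right 80°, forward 7.2 m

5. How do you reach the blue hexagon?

turn right 23°, forward 1.5 m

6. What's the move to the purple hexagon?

turn right 105°, forward 2.9 m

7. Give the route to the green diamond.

turn right 52°, forward 8.5 m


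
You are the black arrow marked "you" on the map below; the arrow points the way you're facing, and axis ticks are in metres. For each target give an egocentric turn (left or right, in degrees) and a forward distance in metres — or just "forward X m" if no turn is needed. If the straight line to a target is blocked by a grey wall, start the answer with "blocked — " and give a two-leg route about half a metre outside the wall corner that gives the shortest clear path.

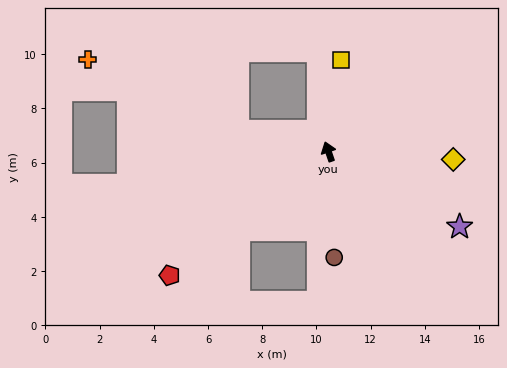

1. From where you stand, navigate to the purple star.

turn right 139°, forward 5.6 m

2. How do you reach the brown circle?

turn left 164°, forward 3.9 m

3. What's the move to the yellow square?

turn right 27°, forward 3.4 m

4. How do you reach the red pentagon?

turn left 109°, forward 7.4 m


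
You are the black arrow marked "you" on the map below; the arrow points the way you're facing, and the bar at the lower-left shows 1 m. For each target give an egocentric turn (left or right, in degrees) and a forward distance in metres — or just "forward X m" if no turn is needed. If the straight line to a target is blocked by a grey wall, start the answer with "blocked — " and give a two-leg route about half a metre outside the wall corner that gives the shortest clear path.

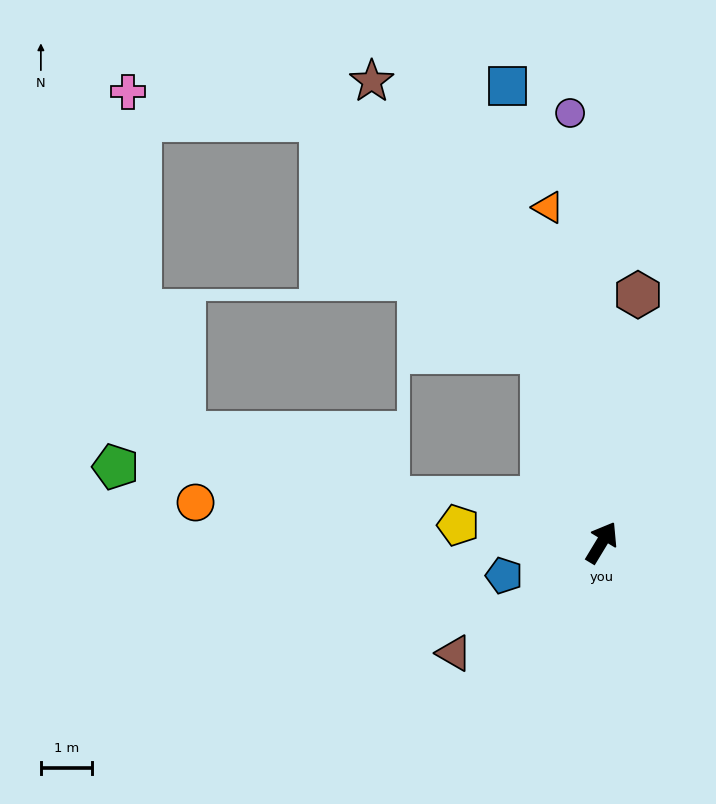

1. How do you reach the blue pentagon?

turn left 140°, forward 2.0 m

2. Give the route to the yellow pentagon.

turn left 114°, forward 2.9 m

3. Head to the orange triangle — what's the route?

turn left 40°, forward 6.7 m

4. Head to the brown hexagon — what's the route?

turn left 23°, forward 4.9 m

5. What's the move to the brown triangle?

turn left 158°, forward 3.6 m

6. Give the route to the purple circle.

turn left 35°, forward 8.5 m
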